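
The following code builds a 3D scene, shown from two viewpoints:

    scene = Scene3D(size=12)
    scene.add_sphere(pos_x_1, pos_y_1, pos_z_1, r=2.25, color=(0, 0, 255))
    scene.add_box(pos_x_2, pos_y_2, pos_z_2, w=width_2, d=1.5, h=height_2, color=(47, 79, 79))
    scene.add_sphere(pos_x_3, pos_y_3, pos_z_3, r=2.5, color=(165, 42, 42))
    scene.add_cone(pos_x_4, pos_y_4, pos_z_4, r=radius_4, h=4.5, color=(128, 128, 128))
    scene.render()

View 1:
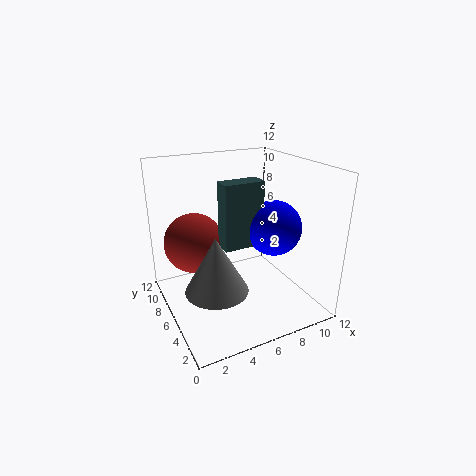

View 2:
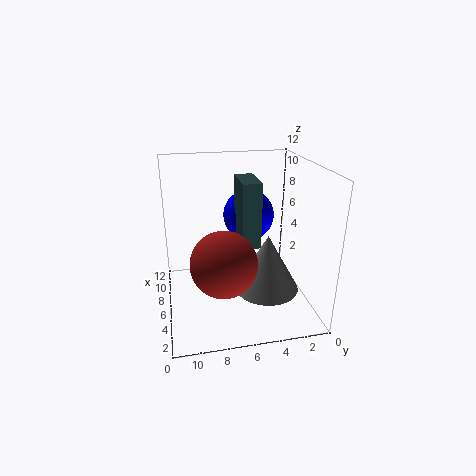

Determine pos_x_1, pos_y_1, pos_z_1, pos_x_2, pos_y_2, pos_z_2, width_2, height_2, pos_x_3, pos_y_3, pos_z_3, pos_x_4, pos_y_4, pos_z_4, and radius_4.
pos_x_1 = 8.5
pos_y_1 = 4.5
pos_z_1 = 7
pos_x_2 = 4.25
pos_y_2 = 4.5
pos_z_2 = 5.75
width_2 = 3.25
height_2 = 5.25
pos_x_3 = 2.75
pos_y_3 = 7.75
pos_z_3 = 5.5
pos_x_4 = 3.25
pos_y_4 = 4.25
pos_z_4 = 2.75
radius_4 = 2.5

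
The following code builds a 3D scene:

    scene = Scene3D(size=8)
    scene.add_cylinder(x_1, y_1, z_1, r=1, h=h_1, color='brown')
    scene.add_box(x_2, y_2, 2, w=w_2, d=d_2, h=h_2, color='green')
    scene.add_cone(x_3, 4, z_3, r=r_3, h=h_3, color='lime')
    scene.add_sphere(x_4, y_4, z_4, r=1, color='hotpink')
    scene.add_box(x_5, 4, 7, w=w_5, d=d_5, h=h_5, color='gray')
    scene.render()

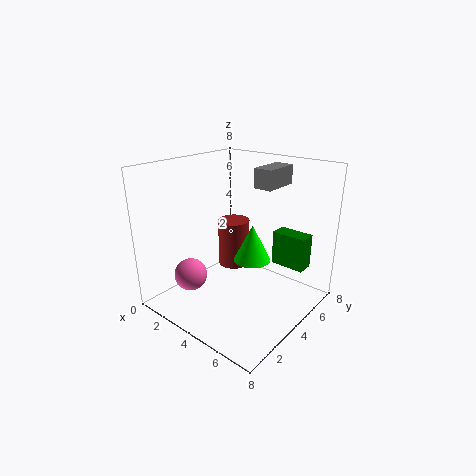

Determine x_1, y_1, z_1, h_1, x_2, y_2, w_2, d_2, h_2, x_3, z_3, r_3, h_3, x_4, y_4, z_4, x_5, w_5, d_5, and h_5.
x_1 = 2; y_1 = 6; z_1 = 1; h_1 = 3; x_2 = 5; y_2 = 6; w_2 = 2; d_2 = 1; h_2 = 2; x_3 = 5; z_3 = 3; r_3 = 1; h_3 = 2; x_4 = 1; y_4 = 3; z_4 = 1; x_5 = 5; w_5 = 1; d_5 = 2; h_5 = 1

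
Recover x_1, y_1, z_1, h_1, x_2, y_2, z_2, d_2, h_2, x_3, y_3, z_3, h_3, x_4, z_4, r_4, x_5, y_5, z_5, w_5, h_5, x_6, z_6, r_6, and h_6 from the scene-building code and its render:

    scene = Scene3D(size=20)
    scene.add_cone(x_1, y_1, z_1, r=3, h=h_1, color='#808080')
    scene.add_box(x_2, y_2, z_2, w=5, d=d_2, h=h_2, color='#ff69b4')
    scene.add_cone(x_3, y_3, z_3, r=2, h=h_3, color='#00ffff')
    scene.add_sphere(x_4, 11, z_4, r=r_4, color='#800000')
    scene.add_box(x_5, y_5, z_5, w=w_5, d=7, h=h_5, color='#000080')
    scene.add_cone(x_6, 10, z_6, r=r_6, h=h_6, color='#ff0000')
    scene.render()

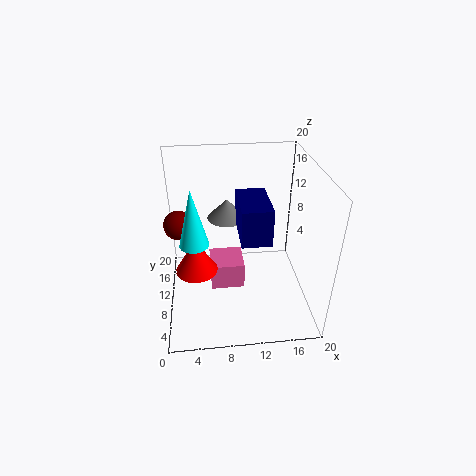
x_1 = 9
y_1 = 16
z_1 = 10
h_1 = 3
x_2 = 6
y_2 = 10
z_2 = 1
d_2 = 5
h_2 = 4
x_3 = 4
y_3 = 9
z_3 = 10
h_3 = 8
x_4 = 2
z_4 = 12
r_4 = 2
x_5 = 10
y_5 = 6
z_5 = 11
w_5 = 4
h_5 = 5
x_6 = 4
z_6 = 5
r_6 = 3
h_6 = 5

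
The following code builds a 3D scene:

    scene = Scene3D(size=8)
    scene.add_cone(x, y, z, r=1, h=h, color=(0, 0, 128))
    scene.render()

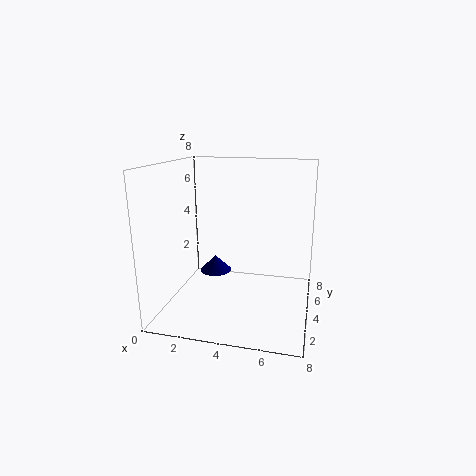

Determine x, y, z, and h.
x = 2, y = 6, z = 1, h = 1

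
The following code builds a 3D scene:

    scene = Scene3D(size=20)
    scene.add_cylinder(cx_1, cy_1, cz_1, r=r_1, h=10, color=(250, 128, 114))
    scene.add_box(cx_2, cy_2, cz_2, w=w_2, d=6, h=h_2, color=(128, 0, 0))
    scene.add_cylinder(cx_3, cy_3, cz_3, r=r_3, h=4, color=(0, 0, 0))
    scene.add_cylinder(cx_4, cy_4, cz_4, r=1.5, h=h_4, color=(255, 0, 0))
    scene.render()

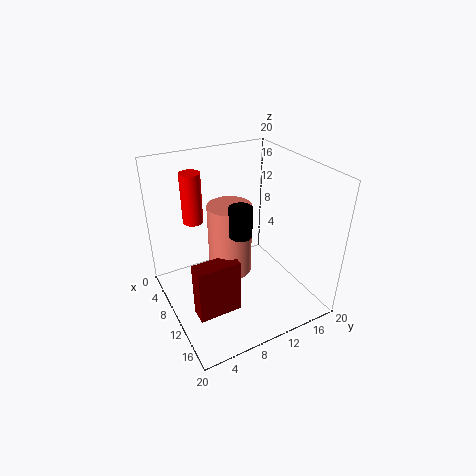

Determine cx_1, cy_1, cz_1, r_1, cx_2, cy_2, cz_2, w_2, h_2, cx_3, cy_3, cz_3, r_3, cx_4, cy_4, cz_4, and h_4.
cx_1 = 9.5
cy_1 = 9
cz_1 = 5
r_1 = 3
cx_2 = 11
cy_2 = 2.5
cz_2 = 0.5
w_2 = 2.5
h_2 = 8
cx_3 = 12.5
cy_3 = 9
cz_3 = 12
r_3 = 1.5
cx_4 = 3.5
cy_4 = 6
cz_4 = 10.5
h_4 = 7.5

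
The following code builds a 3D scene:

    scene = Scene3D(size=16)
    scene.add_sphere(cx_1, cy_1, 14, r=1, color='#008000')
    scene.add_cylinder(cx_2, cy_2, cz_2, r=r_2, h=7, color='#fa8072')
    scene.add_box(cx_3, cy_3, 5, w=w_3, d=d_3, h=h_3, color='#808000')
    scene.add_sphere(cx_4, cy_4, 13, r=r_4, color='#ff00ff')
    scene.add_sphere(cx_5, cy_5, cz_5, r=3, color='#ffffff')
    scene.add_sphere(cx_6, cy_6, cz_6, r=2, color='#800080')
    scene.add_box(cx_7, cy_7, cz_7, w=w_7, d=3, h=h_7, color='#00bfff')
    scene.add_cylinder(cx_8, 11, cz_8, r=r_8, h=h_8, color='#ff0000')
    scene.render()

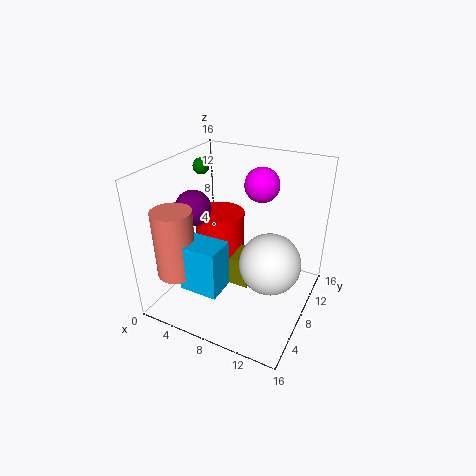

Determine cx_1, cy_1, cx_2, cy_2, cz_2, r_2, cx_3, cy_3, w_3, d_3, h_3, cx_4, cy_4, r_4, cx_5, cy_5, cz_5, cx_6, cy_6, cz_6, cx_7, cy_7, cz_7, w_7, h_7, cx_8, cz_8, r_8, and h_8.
cx_1 = 1
cy_1 = 12
cx_2 = 4
cy_2 = 2
cz_2 = 6
r_2 = 2
cx_3 = 9
cy_3 = 4
w_3 = 2
d_3 = 3
h_3 = 3
cx_4 = 9
cy_4 = 12
r_4 = 2
cx_5 = 13
cy_5 = 5
cz_5 = 8
cx_6 = 3
cy_6 = 7
cz_6 = 11
cx_7 = 5
cy_7 = 1
cz_7 = 5
w_7 = 4
h_7 = 5
cx_8 = 4
cz_8 = 1
r_8 = 3
h_8 = 8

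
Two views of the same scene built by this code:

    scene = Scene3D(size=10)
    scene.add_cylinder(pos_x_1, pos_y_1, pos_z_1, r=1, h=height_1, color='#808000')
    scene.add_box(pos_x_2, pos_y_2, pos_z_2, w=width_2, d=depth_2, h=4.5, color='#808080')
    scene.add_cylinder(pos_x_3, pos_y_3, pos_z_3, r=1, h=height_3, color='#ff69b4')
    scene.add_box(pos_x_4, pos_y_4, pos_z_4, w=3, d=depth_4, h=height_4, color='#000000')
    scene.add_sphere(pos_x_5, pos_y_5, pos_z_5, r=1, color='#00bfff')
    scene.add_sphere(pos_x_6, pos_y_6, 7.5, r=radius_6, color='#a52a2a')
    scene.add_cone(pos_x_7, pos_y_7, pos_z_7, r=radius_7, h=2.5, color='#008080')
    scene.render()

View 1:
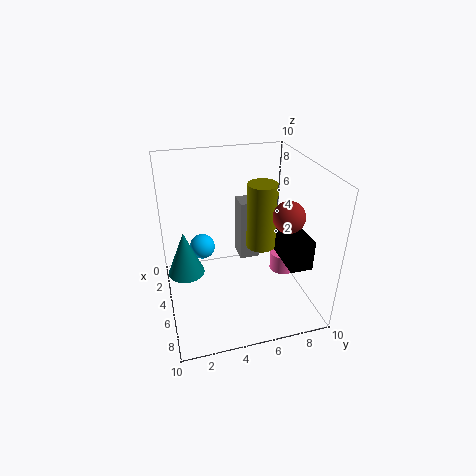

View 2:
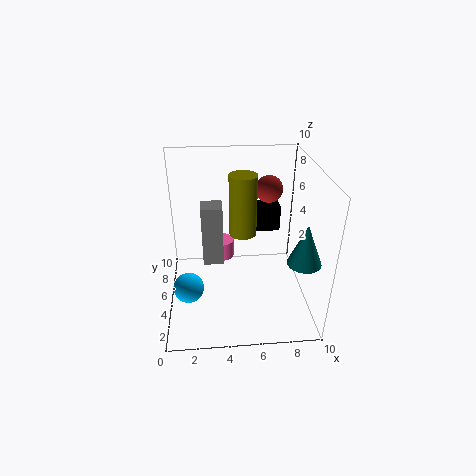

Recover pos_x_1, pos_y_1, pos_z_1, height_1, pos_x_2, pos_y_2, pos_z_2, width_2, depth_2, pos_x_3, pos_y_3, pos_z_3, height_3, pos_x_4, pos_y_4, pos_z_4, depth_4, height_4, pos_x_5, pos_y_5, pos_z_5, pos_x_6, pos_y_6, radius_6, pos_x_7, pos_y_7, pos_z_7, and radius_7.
pos_x_1 = 5.5; pos_y_1 = 6.5; pos_z_1 = 4.5; height_1 = 4.5; pos_x_2 = 2.5; pos_y_2 = 5.5; pos_z_2 = 2.5; width_2 = 1.5; depth_2 = 1.5; pos_x_3 = 4; pos_y_3 = 9; pos_z_3 = 1; height_3 = 1.5; pos_x_4 = 5.5; pos_y_4 = 7.5; pos_z_4 = 4; depth_4 = 1.5; height_4 = 2; pos_x_5 = 1.5; pos_y_5 = 3; pos_z_5 = 2.5; pos_x_6 = 7.5; pos_y_6 = 7.5; radius_6 = 1; pos_x_7 = 8.5; pos_y_7 = 1; pos_z_7 = 5.5; radius_7 = 1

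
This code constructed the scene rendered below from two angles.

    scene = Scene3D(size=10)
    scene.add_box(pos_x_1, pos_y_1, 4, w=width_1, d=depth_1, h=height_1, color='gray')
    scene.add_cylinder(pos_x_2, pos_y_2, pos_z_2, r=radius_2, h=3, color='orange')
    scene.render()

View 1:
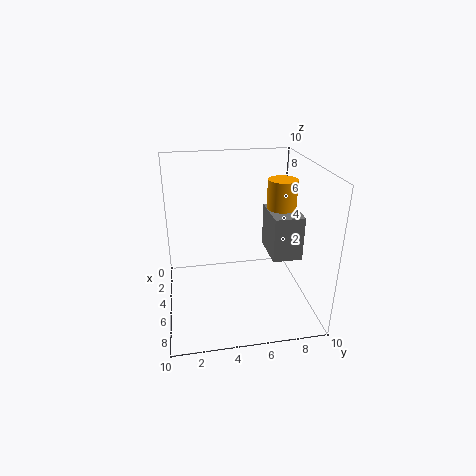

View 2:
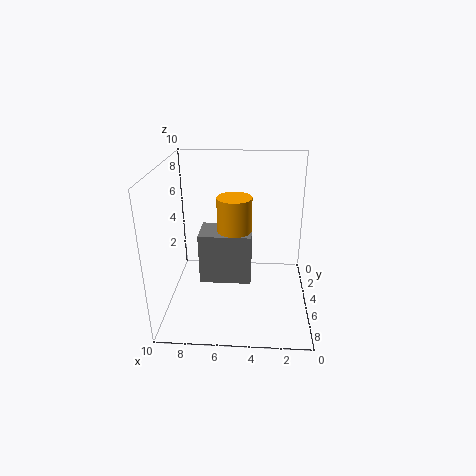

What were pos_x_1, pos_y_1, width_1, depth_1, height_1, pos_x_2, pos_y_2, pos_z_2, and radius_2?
pos_x_1 = 4
pos_y_1 = 7
width_1 = 3
depth_1 = 2
height_1 = 3
pos_x_2 = 5
pos_y_2 = 8
pos_z_2 = 6
radius_2 = 1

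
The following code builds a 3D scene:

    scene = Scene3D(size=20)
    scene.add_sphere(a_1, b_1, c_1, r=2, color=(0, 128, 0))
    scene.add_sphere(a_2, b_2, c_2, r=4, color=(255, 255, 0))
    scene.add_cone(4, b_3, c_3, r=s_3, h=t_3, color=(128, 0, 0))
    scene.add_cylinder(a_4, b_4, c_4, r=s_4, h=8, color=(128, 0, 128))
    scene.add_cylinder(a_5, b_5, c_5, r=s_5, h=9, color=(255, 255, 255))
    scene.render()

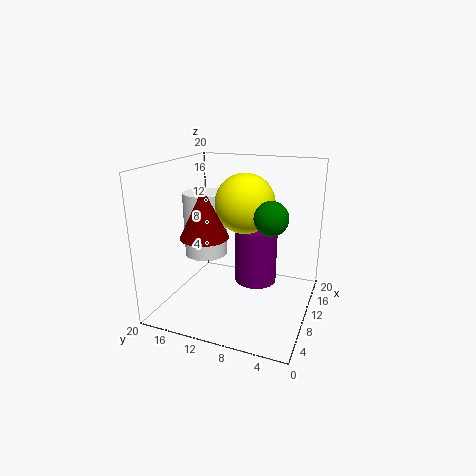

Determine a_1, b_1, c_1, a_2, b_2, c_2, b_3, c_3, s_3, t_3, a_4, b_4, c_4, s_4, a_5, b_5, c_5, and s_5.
a_1 = 5; b_1 = 4; c_1 = 15; a_2 = 10; b_2 = 9; c_2 = 15; b_3 = 12; c_3 = 12; s_3 = 3; t_3 = 6; a_4 = 12; b_4 = 8; c_4 = 3; s_4 = 3; a_5 = 10; b_5 = 15; c_5 = 7; s_5 = 3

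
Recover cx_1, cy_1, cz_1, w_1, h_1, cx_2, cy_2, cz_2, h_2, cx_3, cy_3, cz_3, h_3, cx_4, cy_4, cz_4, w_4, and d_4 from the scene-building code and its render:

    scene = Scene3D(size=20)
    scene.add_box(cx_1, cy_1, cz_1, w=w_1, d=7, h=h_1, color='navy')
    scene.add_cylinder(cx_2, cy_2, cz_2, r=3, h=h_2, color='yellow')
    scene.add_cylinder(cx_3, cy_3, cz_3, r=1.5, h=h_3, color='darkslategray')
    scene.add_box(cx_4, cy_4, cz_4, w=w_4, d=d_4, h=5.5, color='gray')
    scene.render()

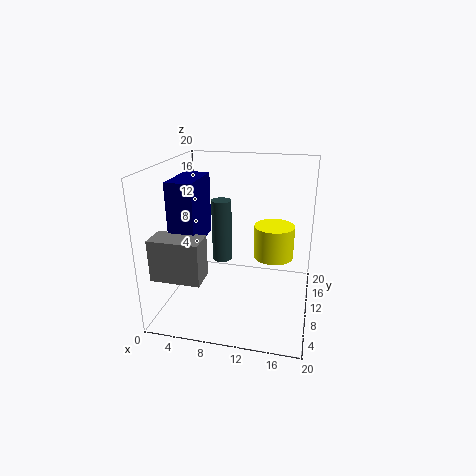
cx_1 = 2
cy_1 = 5
cz_1 = 10
w_1 = 3.5
h_1 = 8.5
cx_2 = 14.5
cy_2 = 14.5
cz_2 = 5.5
h_2 = 5
cx_3 = 6.5
cy_3 = 14
cz_3 = 4.5
h_3 = 9.5
cx_4 = 0.5
cy_4 = 2
cz_4 = 6.5
w_4 = 6.5
d_4 = 3.5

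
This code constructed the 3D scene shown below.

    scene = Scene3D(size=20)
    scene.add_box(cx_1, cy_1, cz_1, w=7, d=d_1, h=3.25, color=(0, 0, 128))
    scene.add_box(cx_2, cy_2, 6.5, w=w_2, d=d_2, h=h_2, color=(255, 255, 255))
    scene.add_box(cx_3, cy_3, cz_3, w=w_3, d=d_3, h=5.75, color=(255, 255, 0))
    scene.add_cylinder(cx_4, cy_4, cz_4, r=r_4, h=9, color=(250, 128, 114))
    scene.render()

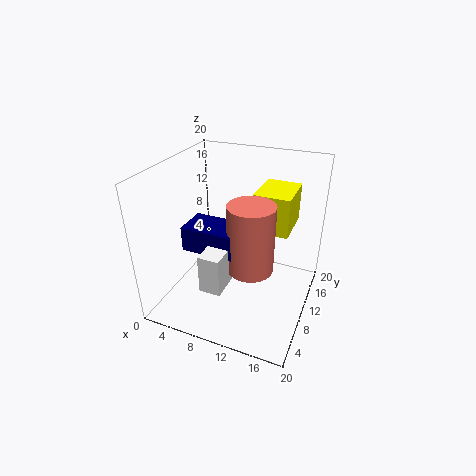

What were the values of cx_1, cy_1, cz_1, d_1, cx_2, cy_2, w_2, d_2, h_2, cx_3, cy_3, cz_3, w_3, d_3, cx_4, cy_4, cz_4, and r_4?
cx_1 = 4.5; cy_1 = 4.5; cz_1 = 10; d_1 = 4.5; cx_2 = 8.25; cy_2 = 1.75; w_2 = 2.75; d_2 = 5.75; h_2 = 5; cx_3 = 11; cy_3 = 12.75; cz_3 = 9.75; w_3 = 5.25; d_3 = 6.75; cx_4 = 13; cy_4 = 7; cz_4 = 7.75; r_4 = 3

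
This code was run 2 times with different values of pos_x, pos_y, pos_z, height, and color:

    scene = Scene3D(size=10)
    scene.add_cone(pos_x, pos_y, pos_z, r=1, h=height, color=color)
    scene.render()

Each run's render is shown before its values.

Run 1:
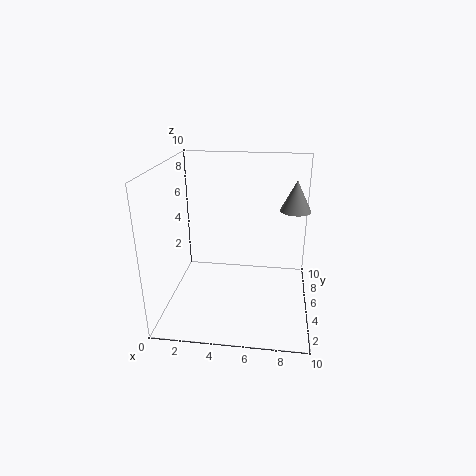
pos_x = 8.75; pos_y = 4.75; pos_z = 7.25; height = 2; color = 'gray'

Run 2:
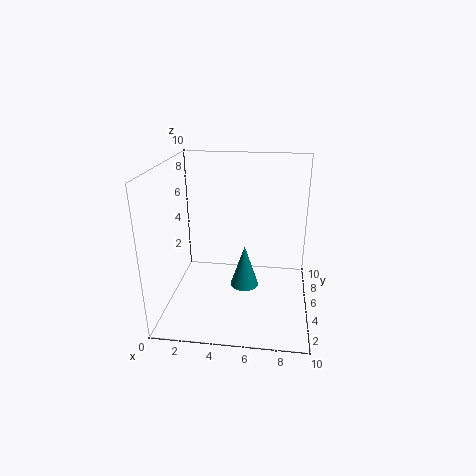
pos_x = 5.5; pos_y = 4.75; pos_z = 1.5; height = 3; color = 'teal'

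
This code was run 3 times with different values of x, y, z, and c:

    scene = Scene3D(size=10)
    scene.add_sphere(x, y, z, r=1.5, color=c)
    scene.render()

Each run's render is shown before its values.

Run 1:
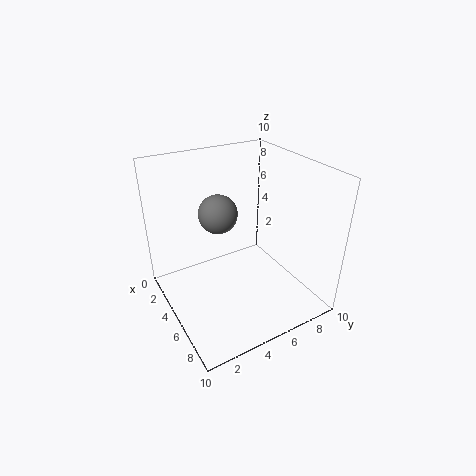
x = 2; y = 5; z = 5.5; c = 'gray'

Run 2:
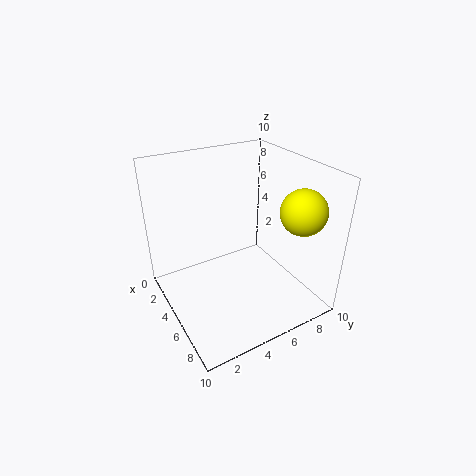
x = 8; y = 8; z = 7.5; c = 'yellow'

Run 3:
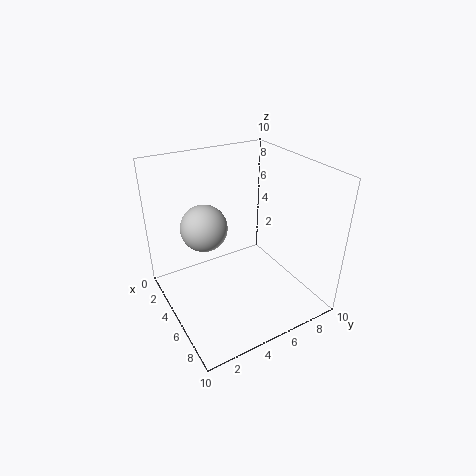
x = 5; y = 2.5; z = 6.5; c = 'lightgray'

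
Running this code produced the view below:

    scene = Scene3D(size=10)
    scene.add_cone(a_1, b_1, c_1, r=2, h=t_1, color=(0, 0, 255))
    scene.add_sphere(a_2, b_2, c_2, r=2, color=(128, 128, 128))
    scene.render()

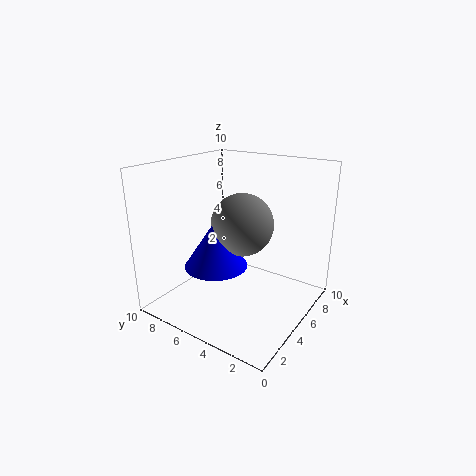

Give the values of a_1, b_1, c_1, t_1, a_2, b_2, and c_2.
a_1 = 2.5; b_1 = 5; c_1 = 4; t_1 = 3; a_2 = 4; b_2 = 4; c_2 = 6.5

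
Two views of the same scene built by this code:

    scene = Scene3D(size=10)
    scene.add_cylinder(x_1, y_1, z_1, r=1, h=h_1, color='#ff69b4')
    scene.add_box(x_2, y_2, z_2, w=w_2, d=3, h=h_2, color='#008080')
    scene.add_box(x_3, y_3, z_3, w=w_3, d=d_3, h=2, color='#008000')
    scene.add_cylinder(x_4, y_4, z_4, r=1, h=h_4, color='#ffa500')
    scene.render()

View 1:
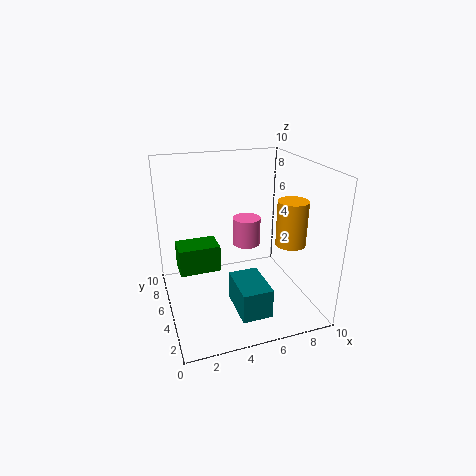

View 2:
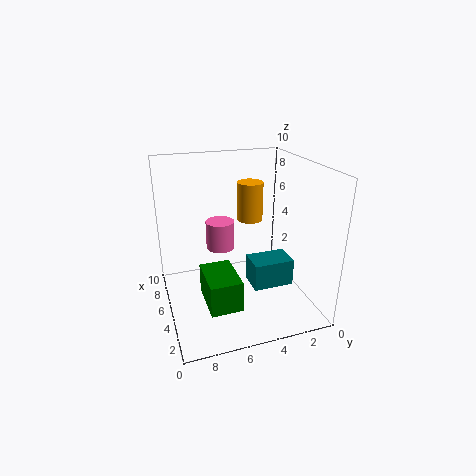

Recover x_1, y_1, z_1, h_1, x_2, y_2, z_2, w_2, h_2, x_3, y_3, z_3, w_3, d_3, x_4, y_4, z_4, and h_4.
x_1 = 6
y_1 = 6
z_1 = 4
h_1 = 2
x_2 = 4
y_2 = 1
z_2 = 1
w_2 = 2
h_2 = 2
x_3 = 1
y_3 = 6
z_3 = 2
w_3 = 3
d_3 = 2
x_4 = 8
y_4 = 3
z_4 = 5
h_4 = 3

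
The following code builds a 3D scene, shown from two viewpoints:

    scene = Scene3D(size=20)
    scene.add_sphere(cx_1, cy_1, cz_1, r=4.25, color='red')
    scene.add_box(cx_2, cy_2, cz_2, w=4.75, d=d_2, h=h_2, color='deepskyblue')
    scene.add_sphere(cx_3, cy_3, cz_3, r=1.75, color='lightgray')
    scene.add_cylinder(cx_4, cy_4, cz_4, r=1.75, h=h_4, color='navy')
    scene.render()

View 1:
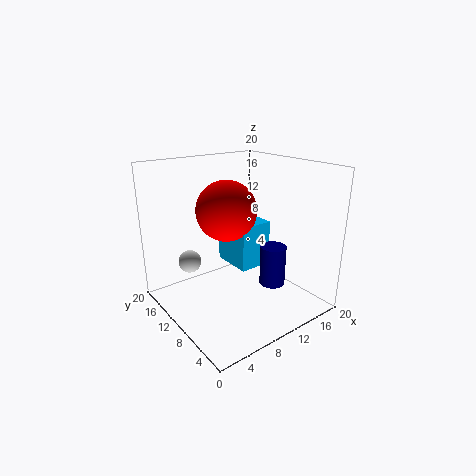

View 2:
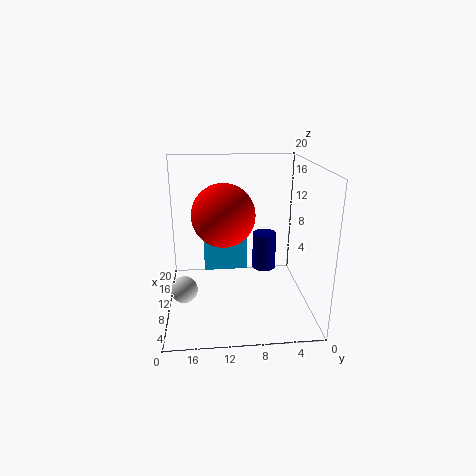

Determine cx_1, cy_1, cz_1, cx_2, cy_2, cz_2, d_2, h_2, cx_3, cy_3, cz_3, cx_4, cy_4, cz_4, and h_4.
cx_1 = 9.5
cy_1 = 12
cz_1 = 13.5
cx_2 = 10
cy_2 = 8.75
cz_2 = 5.25
d_2 = 6
h_2 = 6.5
cx_3 = 6.25
cy_3 = 17.5
cz_3 = 4.5
cx_4 = 12.75
cy_4 = 5.75
cz_4 = 4
h_4 = 5.5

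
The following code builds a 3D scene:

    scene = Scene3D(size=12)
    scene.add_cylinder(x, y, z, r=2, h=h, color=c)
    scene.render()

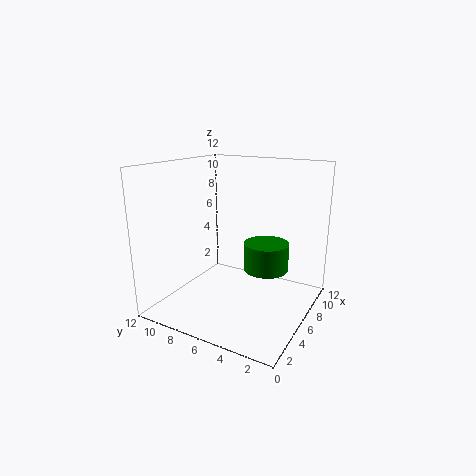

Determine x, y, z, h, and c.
x = 8.5, y = 4.5, z = 2.5, h = 2.5, c = 'green'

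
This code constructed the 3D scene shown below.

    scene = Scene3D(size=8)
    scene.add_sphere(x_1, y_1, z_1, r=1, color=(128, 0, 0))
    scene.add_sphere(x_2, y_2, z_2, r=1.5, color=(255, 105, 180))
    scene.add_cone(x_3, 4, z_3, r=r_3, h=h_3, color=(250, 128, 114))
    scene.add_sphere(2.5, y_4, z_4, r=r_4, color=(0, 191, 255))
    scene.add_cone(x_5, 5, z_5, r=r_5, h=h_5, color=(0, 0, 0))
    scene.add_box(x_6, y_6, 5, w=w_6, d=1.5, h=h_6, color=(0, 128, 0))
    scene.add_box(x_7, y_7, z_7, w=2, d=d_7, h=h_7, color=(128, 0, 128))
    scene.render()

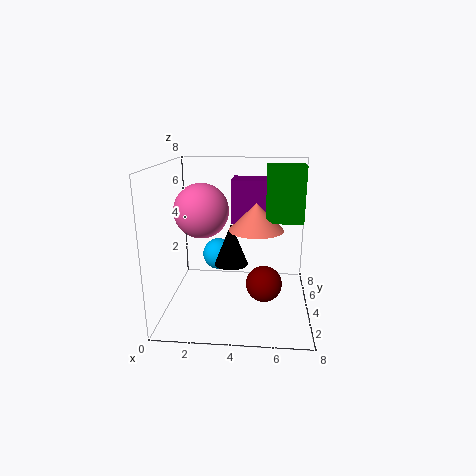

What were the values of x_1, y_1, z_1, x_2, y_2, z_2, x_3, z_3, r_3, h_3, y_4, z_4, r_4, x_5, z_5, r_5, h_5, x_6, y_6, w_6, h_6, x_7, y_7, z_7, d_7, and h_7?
x_1 = 5.5, y_1 = 3.5, z_1 = 1.5, x_2 = 2, y_2 = 4, z_2 = 5.5, x_3 = 5, z_3 = 4.5, r_3 = 1.5, h_3 = 1.5, y_4 = 6.5, z_4 = 2, r_4 = 1, x_5 = 3.5, z_5 = 2, r_5 = 1, h_5 = 2.5, x_6 = 5.5, y_6 = 3.5, w_6 = 2, h_6 = 3, x_7 = 3.5, y_7 = 5, z_7 = 4.5, d_7 = 2, h_7 = 2.5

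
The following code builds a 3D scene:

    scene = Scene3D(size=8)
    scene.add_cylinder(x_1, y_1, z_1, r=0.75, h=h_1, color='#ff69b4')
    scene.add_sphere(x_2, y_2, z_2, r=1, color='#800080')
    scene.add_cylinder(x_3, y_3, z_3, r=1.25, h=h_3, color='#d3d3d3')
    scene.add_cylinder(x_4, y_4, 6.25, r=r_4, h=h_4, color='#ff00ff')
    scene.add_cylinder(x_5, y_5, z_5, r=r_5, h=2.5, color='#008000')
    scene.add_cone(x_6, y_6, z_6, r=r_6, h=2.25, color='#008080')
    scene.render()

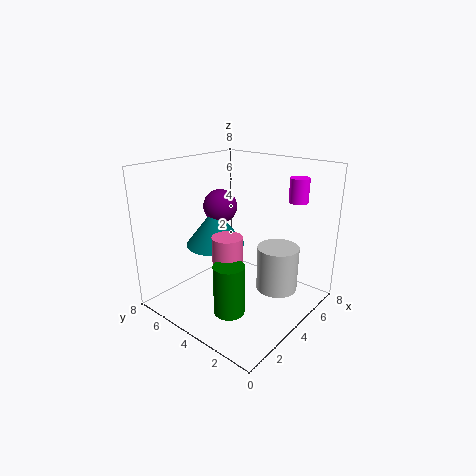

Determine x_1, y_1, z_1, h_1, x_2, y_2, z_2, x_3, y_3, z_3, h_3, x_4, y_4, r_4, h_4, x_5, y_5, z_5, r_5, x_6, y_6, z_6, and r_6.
x_1 = 2; y_1 = 3; z_1 = 3.75; h_1 = 1.25; x_2 = 4.75; y_2 = 6; z_2 = 5.25; x_3 = 6.25; y_3 = 2.75; z_3 = 0.25; h_3 = 2.75; x_4 = 5.5; y_4 = 1.25; r_4 = 0.5; h_4 = 1.25; x_5 = 1.25; y_5 = 2.25; z_5 = 1.5; r_5 = 0.75; x_6 = 4.25; y_6 = 6; z_6 = 3; r_6 = 1.75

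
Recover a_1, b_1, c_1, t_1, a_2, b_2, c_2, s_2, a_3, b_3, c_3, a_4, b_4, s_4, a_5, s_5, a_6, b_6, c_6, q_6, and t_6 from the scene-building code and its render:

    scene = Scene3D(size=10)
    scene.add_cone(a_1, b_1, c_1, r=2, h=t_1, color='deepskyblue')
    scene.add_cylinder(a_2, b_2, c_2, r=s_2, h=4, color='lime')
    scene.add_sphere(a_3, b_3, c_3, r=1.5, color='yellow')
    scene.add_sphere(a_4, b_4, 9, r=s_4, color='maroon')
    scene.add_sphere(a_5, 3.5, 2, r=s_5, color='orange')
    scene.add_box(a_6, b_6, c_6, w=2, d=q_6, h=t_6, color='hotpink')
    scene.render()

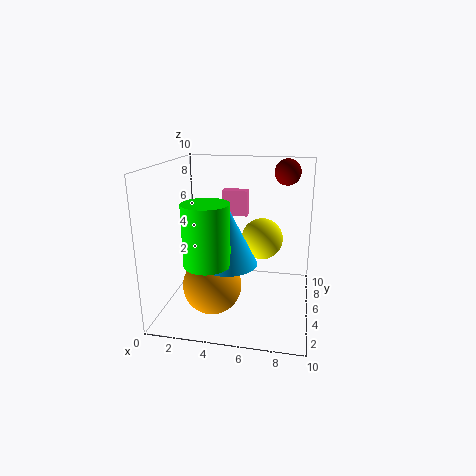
a_1 = 4.5, b_1 = 4, c_1 = 3.5, t_1 = 4, a_2 = 3.5, b_2 = 2.5, c_2 = 4, s_2 = 1.5, a_3 = 6.5, b_3 = 6.5, c_3 = 4.5, a_4 = 8, b_4 = 9, s_4 = 1, a_5 = 3.5, s_5 = 2, a_6 = 3, b_6 = 8.5, c_6 = 5.5, q_6 = 1, t_6 = 2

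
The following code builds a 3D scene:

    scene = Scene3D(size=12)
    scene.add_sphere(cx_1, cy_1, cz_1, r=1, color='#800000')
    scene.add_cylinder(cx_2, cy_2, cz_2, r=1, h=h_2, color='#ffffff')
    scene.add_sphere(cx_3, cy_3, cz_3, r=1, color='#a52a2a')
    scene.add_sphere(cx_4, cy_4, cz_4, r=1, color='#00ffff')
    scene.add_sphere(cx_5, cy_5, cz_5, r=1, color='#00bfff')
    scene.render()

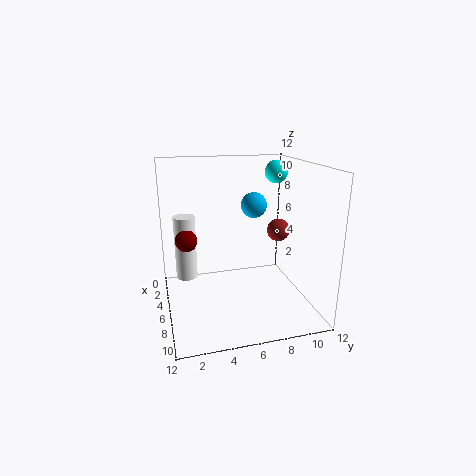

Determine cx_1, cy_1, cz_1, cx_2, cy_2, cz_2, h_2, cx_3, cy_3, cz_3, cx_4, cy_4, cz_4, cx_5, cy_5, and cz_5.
cx_1 = 3; cy_1 = 2; cz_1 = 5; cx_2 = 2; cy_2 = 2; cz_2 = 1; h_2 = 6; cx_3 = 5; cy_3 = 10; cz_3 = 6; cx_4 = 4; cy_4 = 10; cz_4 = 11; cx_5 = 7; cy_5 = 7; cz_5 = 9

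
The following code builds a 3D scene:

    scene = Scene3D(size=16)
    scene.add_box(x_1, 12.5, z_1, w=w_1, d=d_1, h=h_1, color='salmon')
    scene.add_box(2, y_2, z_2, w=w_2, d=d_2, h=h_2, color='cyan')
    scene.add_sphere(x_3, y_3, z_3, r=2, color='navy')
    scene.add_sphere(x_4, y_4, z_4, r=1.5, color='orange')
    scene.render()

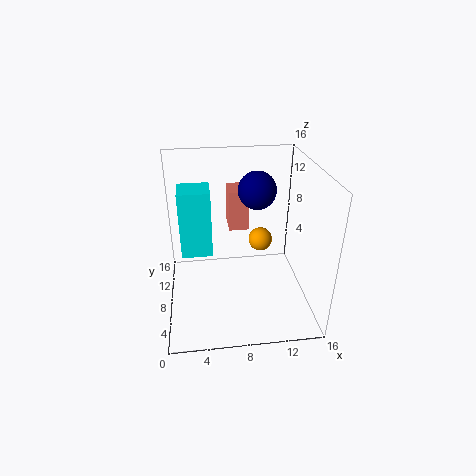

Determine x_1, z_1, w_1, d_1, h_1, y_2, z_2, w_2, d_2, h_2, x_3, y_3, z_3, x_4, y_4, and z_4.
x_1 = 7.5; z_1 = 6.5; w_1 = 2.5; d_1 = 3.5; h_1 = 5; y_2 = 4; z_2 = 8.5; w_2 = 3; d_2 = 3; h_2 = 6.5; x_3 = 10; y_3 = 8; z_3 = 13.5; x_4 = 11.5; y_4 = 12.5; z_4 = 5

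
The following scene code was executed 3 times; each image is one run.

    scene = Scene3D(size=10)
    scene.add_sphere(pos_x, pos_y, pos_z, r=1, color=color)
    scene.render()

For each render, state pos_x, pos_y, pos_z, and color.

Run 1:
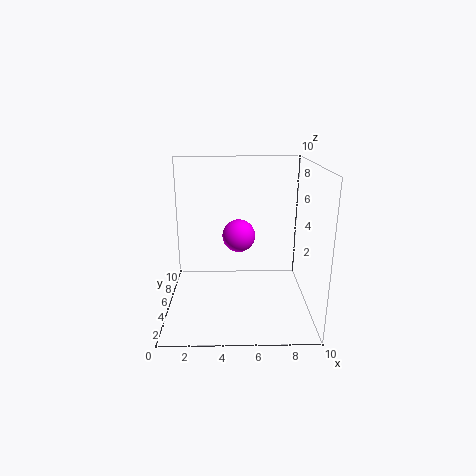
pos_x = 5; pos_y = 2.75; pos_z = 6; color = 'magenta'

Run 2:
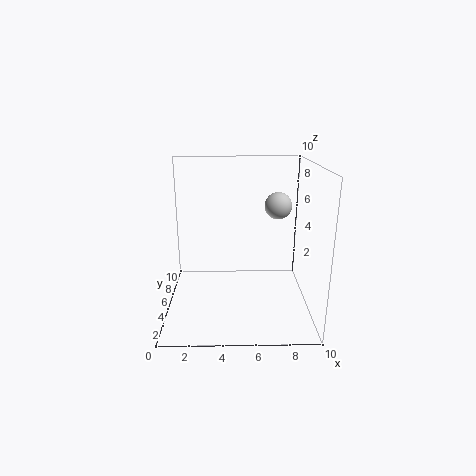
pos_x = 8; pos_y = 7; pos_z = 6.75; color = 'lightgray'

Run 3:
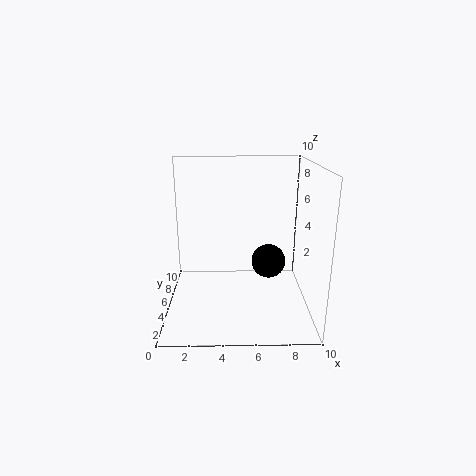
pos_x = 6.75; pos_y = 1.75; pos_z = 4.75; color = 'black'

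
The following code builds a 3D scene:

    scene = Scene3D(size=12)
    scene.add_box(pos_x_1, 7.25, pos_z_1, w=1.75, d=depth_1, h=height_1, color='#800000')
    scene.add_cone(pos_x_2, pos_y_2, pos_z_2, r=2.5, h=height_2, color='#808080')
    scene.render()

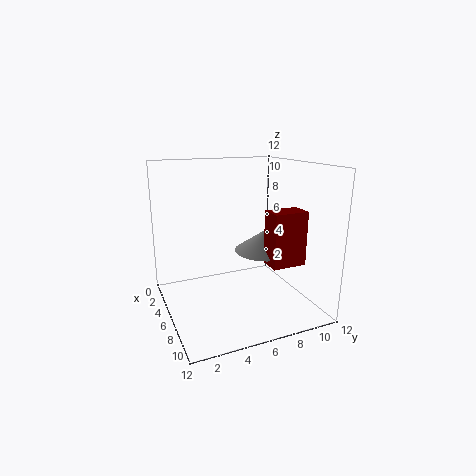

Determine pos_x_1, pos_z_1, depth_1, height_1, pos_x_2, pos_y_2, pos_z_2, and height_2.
pos_x_1 = 8.25, pos_z_1 = 4.5, depth_1 = 2.75, height_1 = 4.25, pos_x_2 = 7, pos_y_2 = 8, pos_z_2 = 5, height_2 = 1.75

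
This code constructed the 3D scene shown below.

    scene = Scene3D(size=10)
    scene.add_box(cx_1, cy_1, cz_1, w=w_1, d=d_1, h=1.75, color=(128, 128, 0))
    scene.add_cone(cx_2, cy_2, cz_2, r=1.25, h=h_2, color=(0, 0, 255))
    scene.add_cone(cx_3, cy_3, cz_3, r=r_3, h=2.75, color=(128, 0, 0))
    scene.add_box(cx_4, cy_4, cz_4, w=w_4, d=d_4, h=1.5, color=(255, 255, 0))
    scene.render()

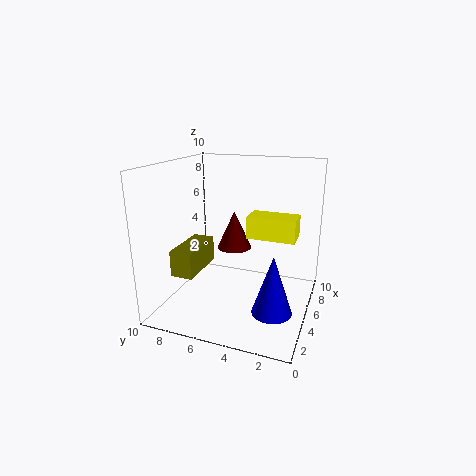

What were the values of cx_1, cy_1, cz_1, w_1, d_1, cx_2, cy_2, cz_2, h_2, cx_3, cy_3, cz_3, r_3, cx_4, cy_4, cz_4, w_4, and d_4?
cx_1 = 1.75
cy_1 = 7
cz_1 = 3
w_1 = 3.5
d_1 = 1.5
cx_2 = 2.25
cy_2 = 1.75
cz_2 = 1.5
h_2 = 3.75
cx_3 = 6.25
cy_3 = 5.75
cz_3 = 3.75
r_3 = 1.25
cx_4 = 4.5
cy_4 = 1
cz_4 = 5.25
w_4 = 1.75
d_4 = 3.25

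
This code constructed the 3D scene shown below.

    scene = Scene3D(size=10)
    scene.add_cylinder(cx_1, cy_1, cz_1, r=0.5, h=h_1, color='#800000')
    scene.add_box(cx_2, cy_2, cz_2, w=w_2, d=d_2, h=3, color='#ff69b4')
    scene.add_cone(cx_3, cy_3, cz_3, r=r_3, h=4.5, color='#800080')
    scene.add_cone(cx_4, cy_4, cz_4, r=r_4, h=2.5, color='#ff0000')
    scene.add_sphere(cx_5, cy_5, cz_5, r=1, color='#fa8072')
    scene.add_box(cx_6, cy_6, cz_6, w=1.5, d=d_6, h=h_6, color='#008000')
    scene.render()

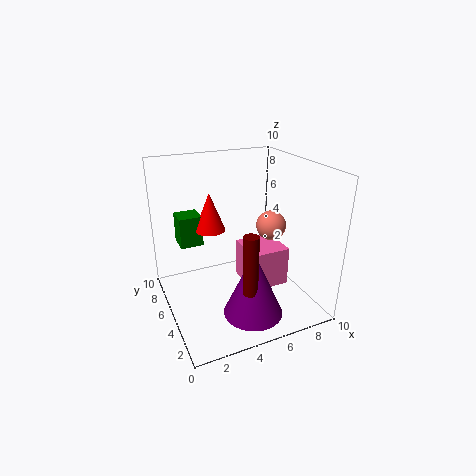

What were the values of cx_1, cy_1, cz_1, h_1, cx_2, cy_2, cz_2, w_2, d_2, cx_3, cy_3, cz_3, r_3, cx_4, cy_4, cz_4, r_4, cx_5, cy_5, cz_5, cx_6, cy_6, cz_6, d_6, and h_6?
cx_1 = 4.5, cy_1 = 2, cz_1 = 2.5, h_1 = 4, cx_2 = 6, cy_2 = 4.5, cz_2 = 0.5, w_2 = 3, d_2 = 3, cx_3 = 5, cy_3 = 2.5, cz_3 = 0.5, r_3 = 2, cx_4 = 3, cy_4 = 5, cz_4 = 6, r_4 = 1, cx_5 = 7, cy_5 = 4, cz_5 = 6, cx_6 = 1, cy_6 = 5, cz_6 = 5, d_6 = 1.5, h_6 = 2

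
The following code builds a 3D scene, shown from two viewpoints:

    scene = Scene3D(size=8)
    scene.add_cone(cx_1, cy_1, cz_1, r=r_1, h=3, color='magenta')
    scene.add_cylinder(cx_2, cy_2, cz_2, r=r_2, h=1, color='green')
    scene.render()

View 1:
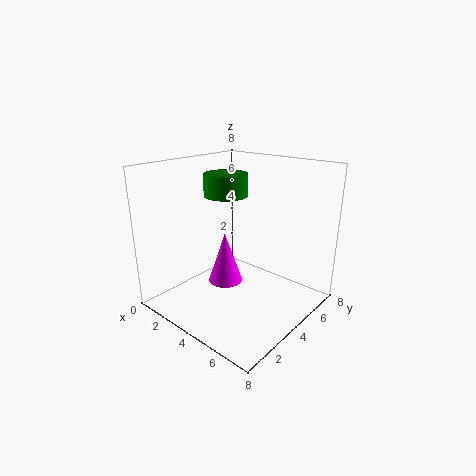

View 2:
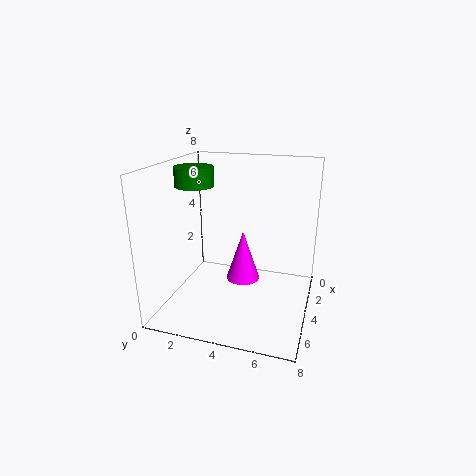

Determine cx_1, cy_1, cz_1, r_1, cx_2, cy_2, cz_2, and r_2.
cx_1 = 3, cy_1 = 4, cz_1 = 1, r_1 = 1, cx_2 = 5, cy_2 = 2, cz_2 = 7, r_2 = 1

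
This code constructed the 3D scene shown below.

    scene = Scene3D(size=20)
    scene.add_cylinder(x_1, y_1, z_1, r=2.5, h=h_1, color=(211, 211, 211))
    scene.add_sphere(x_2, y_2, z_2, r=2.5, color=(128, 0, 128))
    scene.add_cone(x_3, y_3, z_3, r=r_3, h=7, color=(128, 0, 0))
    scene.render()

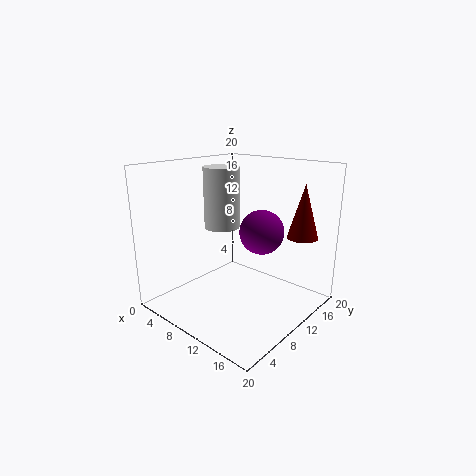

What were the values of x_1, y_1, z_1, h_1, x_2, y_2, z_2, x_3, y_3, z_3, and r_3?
x_1 = 7, y_1 = 10, z_1 = 11, h_1 = 8.5, x_2 = 17, y_2 = 6, z_2 = 13.5, x_3 = 18, y_3 = 13.5, z_3 = 11, r_3 = 2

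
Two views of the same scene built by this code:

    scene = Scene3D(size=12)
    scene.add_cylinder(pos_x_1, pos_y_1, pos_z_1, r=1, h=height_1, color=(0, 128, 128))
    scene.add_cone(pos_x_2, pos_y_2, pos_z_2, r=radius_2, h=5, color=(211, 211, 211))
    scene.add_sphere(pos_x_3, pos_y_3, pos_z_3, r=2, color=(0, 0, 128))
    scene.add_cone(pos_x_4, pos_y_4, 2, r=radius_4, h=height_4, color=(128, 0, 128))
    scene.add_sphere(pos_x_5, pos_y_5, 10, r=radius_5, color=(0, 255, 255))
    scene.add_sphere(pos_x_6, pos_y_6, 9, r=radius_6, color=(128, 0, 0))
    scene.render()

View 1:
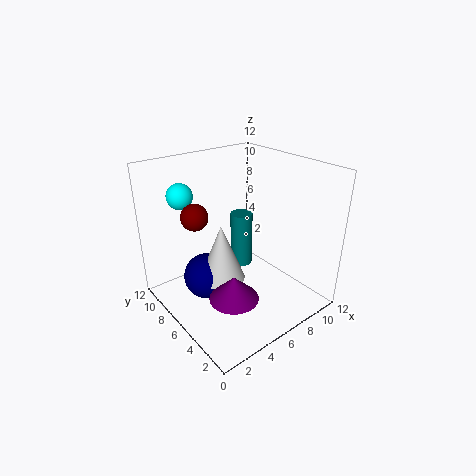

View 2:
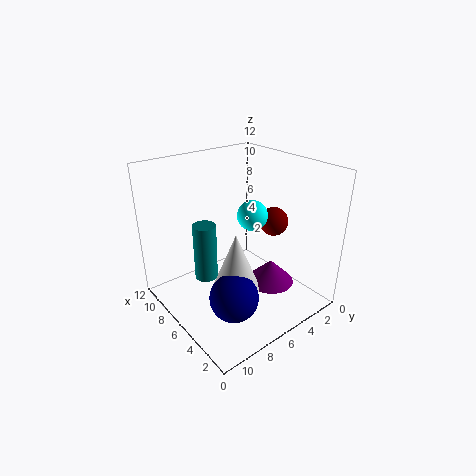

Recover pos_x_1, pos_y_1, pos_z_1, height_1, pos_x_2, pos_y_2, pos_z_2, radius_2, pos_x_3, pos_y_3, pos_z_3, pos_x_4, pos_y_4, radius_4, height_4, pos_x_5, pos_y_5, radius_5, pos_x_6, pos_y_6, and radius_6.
pos_x_1 = 8; pos_y_1 = 8; pos_z_1 = 2; height_1 = 5; pos_x_2 = 5; pos_y_2 = 7; pos_z_2 = 2; radius_2 = 2; pos_x_3 = 4; pos_y_3 = 8; pos_z_3 = 2; pos_x_4 = 4; pos_y_4 = 4; radius_4 = 2; height_4 = 2; pos_x_5 = 2; pos_y_5 = 8; radius_5 = 1; pos_x_6 = 2; pos_y_6 = 6; radius_6 = 1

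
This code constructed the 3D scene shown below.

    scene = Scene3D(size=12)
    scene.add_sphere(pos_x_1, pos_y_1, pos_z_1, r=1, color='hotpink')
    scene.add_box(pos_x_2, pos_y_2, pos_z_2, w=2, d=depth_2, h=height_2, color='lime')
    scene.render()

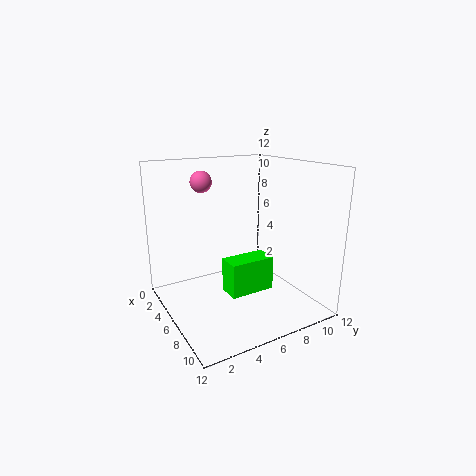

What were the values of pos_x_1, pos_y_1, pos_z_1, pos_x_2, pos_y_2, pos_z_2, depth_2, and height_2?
pos_x_1 = 1; pos_y_1 = 5; pos_z_1 = 10; pos_x_2 = 5; pos_y_2 = 5; pos_z_2 = 1; depth_2 = 4; height_2 = 3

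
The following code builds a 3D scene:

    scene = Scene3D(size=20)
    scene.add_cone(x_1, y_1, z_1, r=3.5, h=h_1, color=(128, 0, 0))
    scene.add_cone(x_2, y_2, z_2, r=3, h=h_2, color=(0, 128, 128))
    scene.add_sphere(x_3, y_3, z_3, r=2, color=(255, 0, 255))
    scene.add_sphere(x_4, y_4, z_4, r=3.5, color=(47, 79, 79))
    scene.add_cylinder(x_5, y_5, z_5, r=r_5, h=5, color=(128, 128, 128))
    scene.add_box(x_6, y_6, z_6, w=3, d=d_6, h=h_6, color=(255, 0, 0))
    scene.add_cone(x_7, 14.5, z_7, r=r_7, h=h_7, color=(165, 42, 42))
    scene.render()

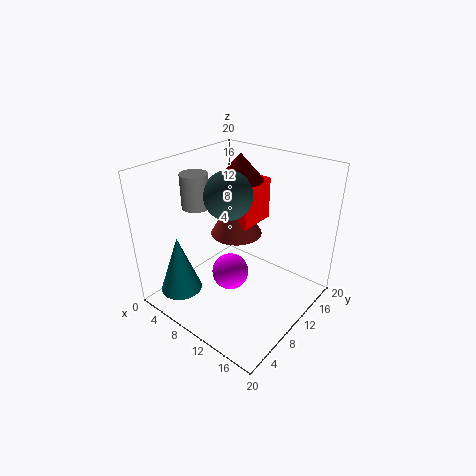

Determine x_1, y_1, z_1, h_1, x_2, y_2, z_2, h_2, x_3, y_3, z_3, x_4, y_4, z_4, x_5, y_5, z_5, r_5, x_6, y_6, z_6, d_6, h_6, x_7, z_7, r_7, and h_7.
x_1 = 6; y_1 = 15.5; z_1 = 16; h_1 = 4; x_2 = 3.5; y_2 = 4.5; z_2 = 1.5; h_2 = 8.5; x_3 = 15; y_3 = 2.5; z_3 = 11; x_4 = 7; y_4 = 11.5; z_4 = 15; x_5 = 3; y_5 = 9; z_5 = 13; r_5 = 2; x_6 = 6; y_6 = 13; z_6 = 9.5; d_6 = 6; h_6 = 6.5; x_7 = 6; z_7 = 7.5; r_7 = 4; h_7 = 7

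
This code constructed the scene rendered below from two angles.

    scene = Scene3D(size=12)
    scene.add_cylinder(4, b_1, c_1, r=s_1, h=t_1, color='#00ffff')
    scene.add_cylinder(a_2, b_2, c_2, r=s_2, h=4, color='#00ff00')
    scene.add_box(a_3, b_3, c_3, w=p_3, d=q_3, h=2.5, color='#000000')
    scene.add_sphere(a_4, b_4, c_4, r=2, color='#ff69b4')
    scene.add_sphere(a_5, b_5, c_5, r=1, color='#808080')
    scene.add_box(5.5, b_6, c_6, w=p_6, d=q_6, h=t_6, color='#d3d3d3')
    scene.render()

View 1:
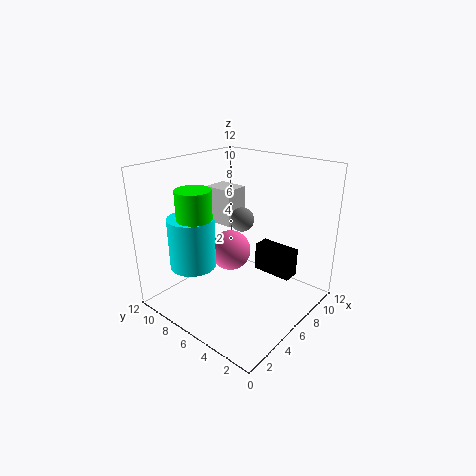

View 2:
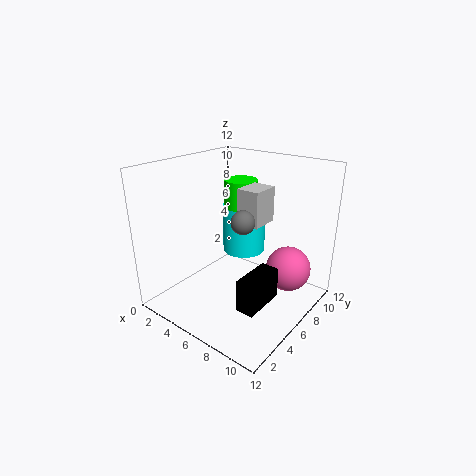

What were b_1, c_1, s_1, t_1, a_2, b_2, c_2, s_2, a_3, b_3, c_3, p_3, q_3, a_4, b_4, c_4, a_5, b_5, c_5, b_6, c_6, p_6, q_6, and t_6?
b_1 = 9.5, c_1 = 3, s_1 = 2, t_1 = 4.5, a_2 = 4, b_2 = 9, c_2 = 6, s_2 = 1.5, a_3 = 8.5, b_3 = 2.5, c_3 = 2, p_3 = 1.5, q_3 = 3.5, a_4 = 9, b_4 = 9.5, c_4 = 2.5, a_5 = 6.5, b_5 = 6, c_5 = 7.5, b_6 = 6.5, c_6 = 7, p_6 = 2, q_6 = 2.5, t_6 = 3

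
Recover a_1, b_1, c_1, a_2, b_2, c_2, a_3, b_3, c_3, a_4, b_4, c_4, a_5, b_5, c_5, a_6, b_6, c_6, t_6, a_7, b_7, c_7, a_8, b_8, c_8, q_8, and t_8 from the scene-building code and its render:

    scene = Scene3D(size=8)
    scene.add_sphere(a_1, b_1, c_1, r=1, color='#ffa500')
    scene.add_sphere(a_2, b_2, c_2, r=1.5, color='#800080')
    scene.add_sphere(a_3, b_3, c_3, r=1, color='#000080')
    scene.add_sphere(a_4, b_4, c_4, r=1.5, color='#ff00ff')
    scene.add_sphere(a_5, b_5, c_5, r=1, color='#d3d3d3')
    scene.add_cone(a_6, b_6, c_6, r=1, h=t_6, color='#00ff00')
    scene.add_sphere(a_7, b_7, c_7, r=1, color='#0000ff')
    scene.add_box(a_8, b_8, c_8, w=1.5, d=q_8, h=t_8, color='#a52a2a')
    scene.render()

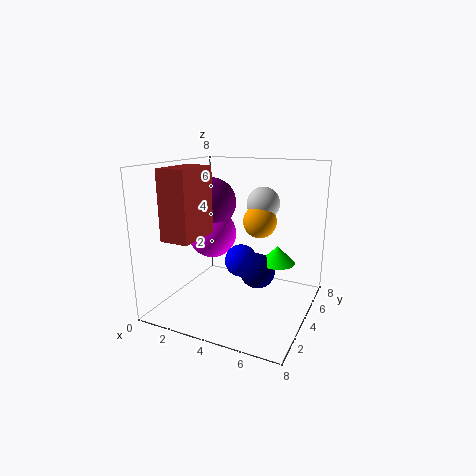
a_1 = 4.5
b_1 = 6
c_1 = 4.5
a_2 = 1.5
b_2 = 5.5
c_2 = 5.5
a_3 = 5
b_3 = 4.5
c_3 = 2
a_4 = 1.5
b_4 = 5.5
c_4 = 3.5
a_5 = 4.5
b_5 = 6.5
c_5 = 5.5
a_6 = 6
b_6 = 5
c_6 = 2.5
t_6 = 1
a_7 = 3.5
b_7 = 5.5
c_7 = 2
a_8 = 1.5
b_8 = 0.5
c_8 = 4.5
q_8 = 2.5
t_8 = 3.5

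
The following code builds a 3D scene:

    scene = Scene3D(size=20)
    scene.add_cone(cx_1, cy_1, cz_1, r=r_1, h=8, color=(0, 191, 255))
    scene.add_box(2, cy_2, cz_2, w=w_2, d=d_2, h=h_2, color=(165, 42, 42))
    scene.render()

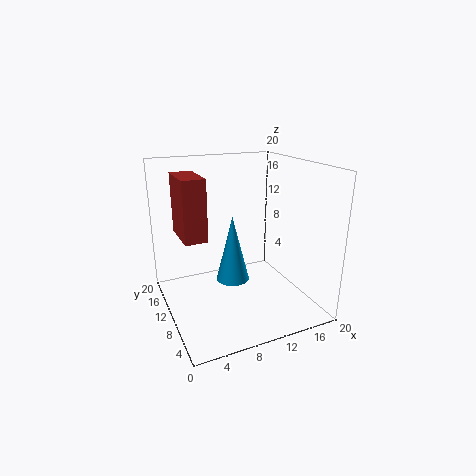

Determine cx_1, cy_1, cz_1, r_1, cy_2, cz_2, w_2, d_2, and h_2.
cx_1 = 7, cy_1 = 5, cz_1 = 7, r_1 = 2, cy_2 = 8, cz_2 = 11, w_2 = 3, d_2 = 6, h_2 = 8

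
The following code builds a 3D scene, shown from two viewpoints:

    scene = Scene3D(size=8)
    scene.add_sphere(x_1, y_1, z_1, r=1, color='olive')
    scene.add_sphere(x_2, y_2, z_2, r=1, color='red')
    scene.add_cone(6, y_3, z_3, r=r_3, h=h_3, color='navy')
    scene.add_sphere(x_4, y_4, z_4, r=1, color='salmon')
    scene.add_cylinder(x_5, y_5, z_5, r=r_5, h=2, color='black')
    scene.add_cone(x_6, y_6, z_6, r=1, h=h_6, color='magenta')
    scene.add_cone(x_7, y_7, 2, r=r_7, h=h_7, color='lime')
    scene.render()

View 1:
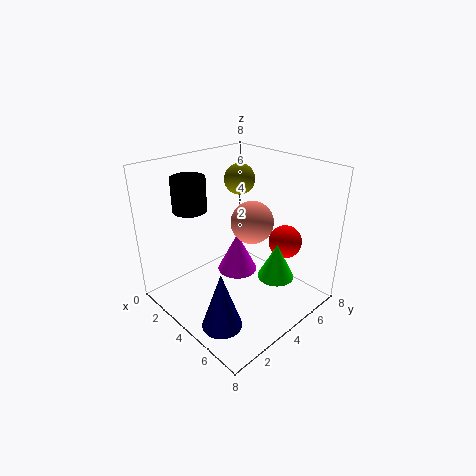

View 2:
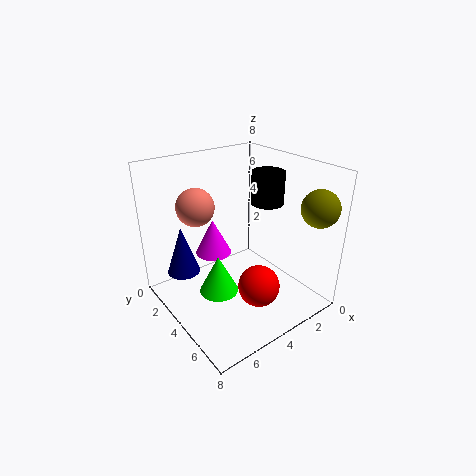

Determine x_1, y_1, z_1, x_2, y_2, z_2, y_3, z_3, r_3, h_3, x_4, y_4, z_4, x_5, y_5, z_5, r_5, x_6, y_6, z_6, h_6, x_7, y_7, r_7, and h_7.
x_1 = 1, y_1 = 7, z_1 = 6, x_2 = 5, y_2 = 7, z_2 = 3, y_3 = 1, z_3 = 1, r_3 = 1, h_3 = 3, x_4 = 6, y_4 = 3, z_4 = 6, x_5 = 1, y_5 = 3, z_5 = 5, r_5 = 1, x_6 = 5, y_6 = 3, z_6 = 3, h_6 = 2, x_7 = 6, y_7 = 5, r_7 = 1, h_7 = 2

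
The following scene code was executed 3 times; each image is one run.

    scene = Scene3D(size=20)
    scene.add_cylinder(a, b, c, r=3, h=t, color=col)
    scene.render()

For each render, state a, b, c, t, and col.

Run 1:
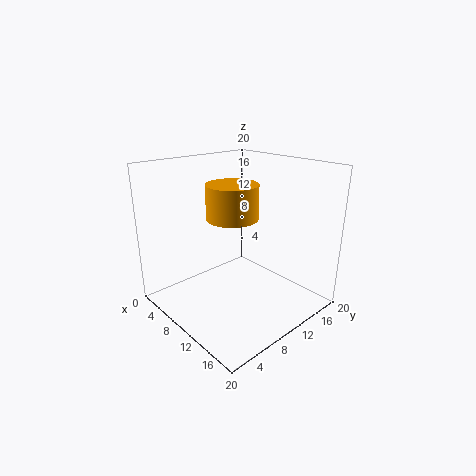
a = 14
b = 5.5
c = 15
t = 4
col = 'orange'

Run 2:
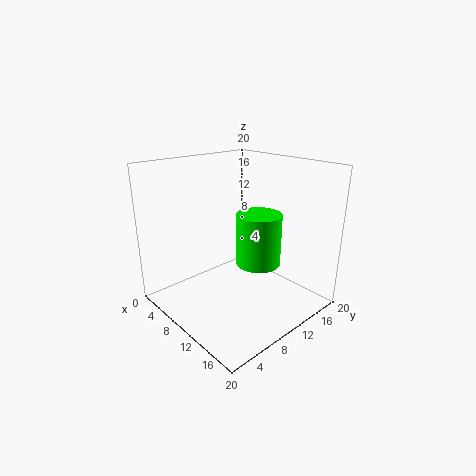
a = 13
b = 11
c = 7
t = 7
col = 'lime'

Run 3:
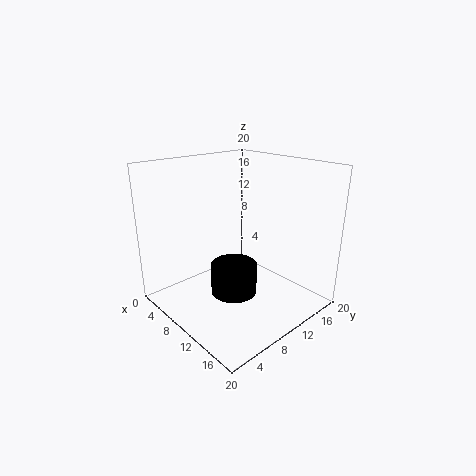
a = 12.5
b = 7
c = 4
t = 4
col = 'black'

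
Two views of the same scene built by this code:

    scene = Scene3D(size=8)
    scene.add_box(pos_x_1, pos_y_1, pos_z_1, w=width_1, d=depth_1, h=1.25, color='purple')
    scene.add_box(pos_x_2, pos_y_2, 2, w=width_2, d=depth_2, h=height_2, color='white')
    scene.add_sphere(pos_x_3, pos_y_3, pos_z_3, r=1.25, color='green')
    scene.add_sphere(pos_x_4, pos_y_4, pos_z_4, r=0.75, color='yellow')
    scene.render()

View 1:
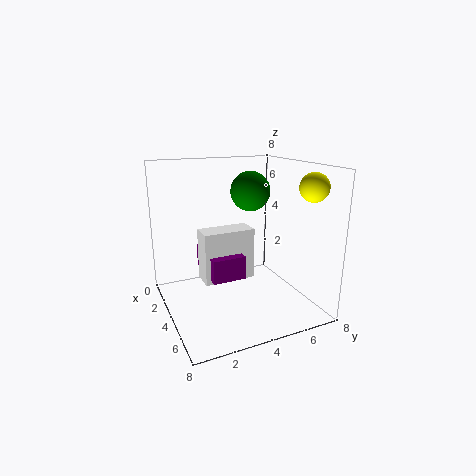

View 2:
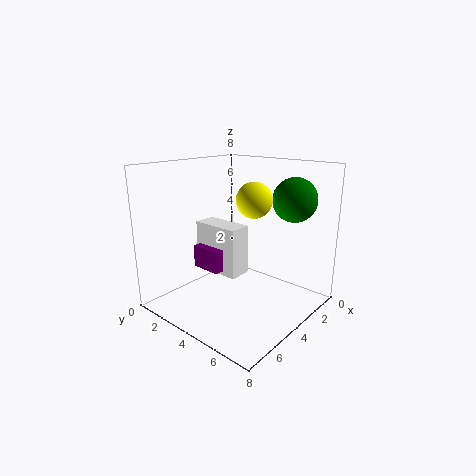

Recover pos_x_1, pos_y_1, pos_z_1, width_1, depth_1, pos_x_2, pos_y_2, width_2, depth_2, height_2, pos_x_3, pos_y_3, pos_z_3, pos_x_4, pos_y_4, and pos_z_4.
pos_x_1 = 2.75
pos_y_1 = 2
pos_z_1 = 2.25
width_1 = 2.75
depth_1 = 1.75
pos_x_2 = 3.75
pos_y_2 = 1.75
width_2 = 1.25
depth_2 = 2.75
height_2 = 2.75
pos_x_3 = 1.5
pos_y_3 = 6
pos_z_3 = 6
pos_x_4 = 6.5
pos_y_4 = 7
pos_z_4 = 7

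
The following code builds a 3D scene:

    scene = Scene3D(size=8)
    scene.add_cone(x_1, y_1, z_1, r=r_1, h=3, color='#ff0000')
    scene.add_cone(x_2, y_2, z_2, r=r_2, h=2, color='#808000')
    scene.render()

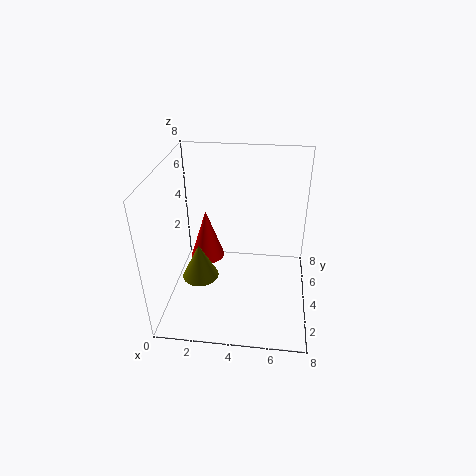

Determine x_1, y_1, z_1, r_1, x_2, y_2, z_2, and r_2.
x_1 = 2; y_1 = 5; z_1 = 2; r_1 = 1; x_2 = 2; y_2 = 3; z_2 = 2; r_2 = 1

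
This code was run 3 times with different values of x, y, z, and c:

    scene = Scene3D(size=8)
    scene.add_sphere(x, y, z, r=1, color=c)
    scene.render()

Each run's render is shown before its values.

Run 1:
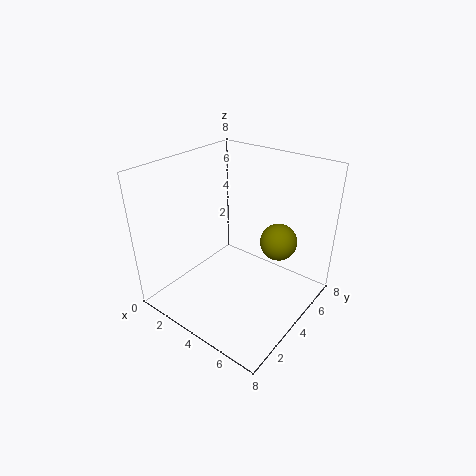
x = 6
y = 5
z = 4
c = 'olive'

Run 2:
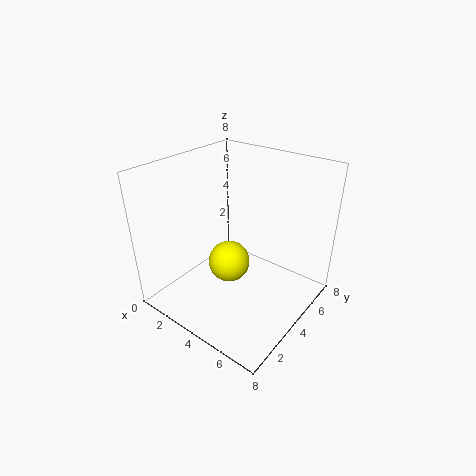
x = 5
y = 2
z = 4
c = 'yellow'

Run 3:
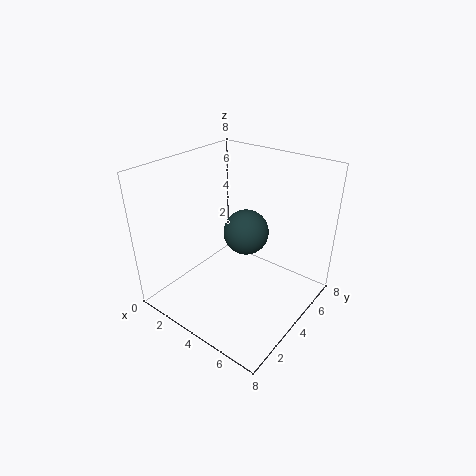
x = 6
y = 2
z = 6
c = 'darkslategray'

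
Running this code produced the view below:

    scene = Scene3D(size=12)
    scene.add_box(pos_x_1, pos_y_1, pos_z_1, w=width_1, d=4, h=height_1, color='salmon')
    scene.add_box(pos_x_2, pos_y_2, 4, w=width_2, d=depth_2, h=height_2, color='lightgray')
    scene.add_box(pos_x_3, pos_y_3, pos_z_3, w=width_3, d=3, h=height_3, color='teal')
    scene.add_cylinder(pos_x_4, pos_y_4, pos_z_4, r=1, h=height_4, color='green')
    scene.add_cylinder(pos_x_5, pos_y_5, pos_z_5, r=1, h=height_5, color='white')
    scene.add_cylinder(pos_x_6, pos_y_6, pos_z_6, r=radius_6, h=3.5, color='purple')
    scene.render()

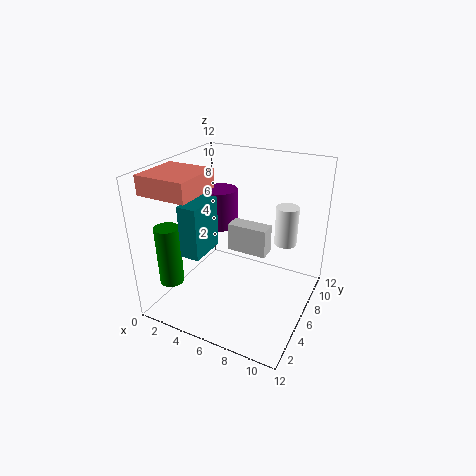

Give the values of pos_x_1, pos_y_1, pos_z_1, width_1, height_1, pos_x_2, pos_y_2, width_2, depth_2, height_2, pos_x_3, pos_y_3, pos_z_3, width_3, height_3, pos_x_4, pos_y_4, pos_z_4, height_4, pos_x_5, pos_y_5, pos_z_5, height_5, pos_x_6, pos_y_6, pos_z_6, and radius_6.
pos_x_1 = 0.5, pos_y_1 = 1, pos_z_1 = 10.5, width_1 = 4, height_1 = 1.5, pos_x_2 = 4.5, pos_y_2 = 7, width_2 = 3.5, depth_2 = 1.5, height_2 = 2.5, pos_x_3 = 3.5, pos_y_3 = 1.5, pos_z_3 = 6, width_3 = 1.5, height_3 = 4, pos_x_4 = 1.5, pos_y_4 = 2.5, pos_z_4 = 2.5, height_4 = 5, pos_x_5 = 9, pos_y_5 = 9.5, pos_z_5 = 4.5, height_5 = 3.5, pos_x_6 = 3, pos_y_6 = 8.5, pos_z_6 = 5.5, radius_6 = 1.5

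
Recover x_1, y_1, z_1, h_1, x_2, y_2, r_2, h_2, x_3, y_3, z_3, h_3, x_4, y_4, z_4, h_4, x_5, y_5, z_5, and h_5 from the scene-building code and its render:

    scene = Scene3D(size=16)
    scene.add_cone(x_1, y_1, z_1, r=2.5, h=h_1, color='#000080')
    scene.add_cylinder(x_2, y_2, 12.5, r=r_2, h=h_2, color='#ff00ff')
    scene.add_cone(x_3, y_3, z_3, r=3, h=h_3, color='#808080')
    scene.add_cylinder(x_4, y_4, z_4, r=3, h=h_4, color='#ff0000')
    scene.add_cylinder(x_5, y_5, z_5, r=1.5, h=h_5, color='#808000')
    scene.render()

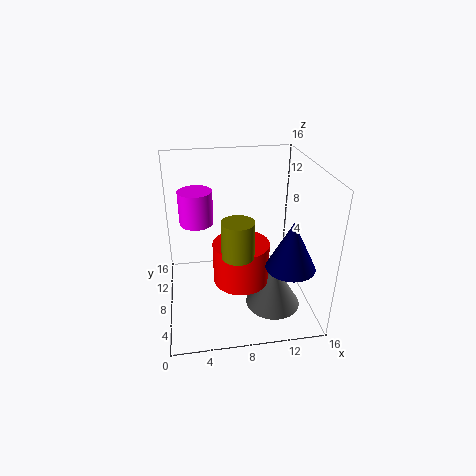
x_1 = 12.5; y_1 = 3; z_1 = 7; h_1 = 5; x_2 = 3.5; y_2 = 3.5; r_2 = 1.5; h_2 = 3; x_3 = 11.5; y_3 = 5; z_3 = 1; h_3 = 5; x_4 = 8; y_4 = 6; z_4 = 4; h_4 = 4.5; x_5 = 7; y_5 = 2; z_5 = 9.5; h_5 = 3.5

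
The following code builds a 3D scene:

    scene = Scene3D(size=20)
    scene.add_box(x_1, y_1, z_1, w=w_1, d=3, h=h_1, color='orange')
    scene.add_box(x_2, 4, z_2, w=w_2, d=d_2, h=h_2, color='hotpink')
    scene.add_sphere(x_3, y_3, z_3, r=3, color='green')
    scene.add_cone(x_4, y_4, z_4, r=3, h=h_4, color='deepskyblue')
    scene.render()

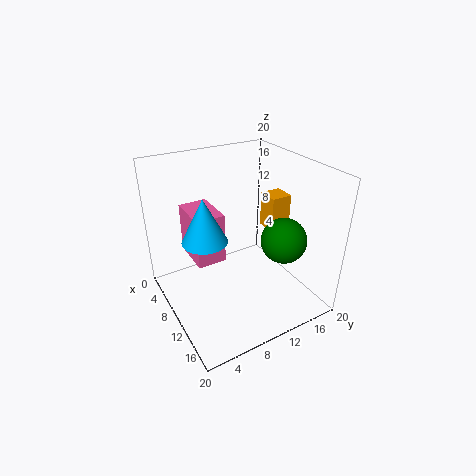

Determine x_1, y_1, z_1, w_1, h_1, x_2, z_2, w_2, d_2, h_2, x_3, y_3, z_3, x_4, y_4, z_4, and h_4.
x_1 = 8; y_1 = 15; z_1 = 10; w_1 = 3; h_1 = 5; x_2 = 4; z_2 = 7; w_2 = 6; d_2 = 4; h_2 = 7; x_3 = 15; y_3 = 14; z_3 = 11; x_4 = 10; y_4 = 5; z_4 = 11; h_4 = 6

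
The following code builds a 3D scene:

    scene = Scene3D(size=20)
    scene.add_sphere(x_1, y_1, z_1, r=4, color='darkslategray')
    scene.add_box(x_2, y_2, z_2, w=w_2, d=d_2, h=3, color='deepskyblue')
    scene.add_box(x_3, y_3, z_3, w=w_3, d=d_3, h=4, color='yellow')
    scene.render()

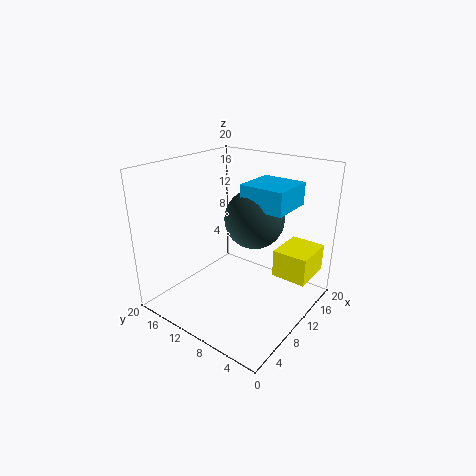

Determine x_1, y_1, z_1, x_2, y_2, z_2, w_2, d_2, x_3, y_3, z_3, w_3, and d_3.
x_1 = 11
y_1 = 8
z_1 = 13
x_2 = 9
y_2 = 3
z_2 = 15
w_2 = 6
d_2 = 6
x_3 = 13
y_3 = 1
z_3 = 4
w_3 = 6
d_3 = 5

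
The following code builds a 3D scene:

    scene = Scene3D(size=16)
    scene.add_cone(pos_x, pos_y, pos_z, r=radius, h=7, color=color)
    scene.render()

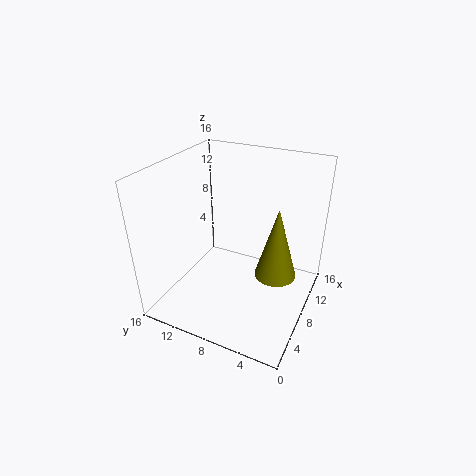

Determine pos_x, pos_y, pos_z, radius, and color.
pos_x = 5
pos_y = 2.5
pos_z = 7
radius = 2
color = 'olive'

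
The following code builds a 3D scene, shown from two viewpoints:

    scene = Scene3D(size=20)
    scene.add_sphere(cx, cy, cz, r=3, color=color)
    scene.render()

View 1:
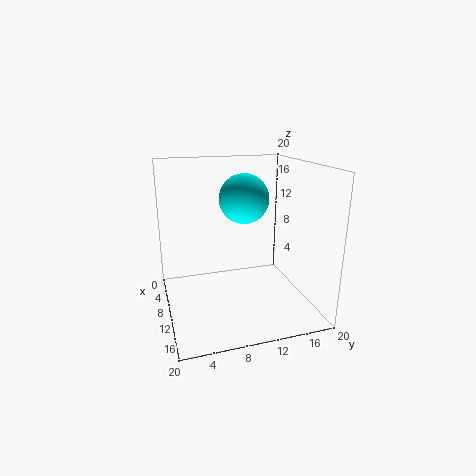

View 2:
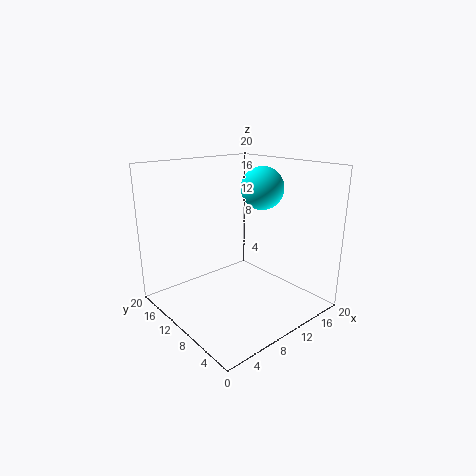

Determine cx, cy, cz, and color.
cx = 14; cy = 9.5; cz = 16.5; color = 'cyan'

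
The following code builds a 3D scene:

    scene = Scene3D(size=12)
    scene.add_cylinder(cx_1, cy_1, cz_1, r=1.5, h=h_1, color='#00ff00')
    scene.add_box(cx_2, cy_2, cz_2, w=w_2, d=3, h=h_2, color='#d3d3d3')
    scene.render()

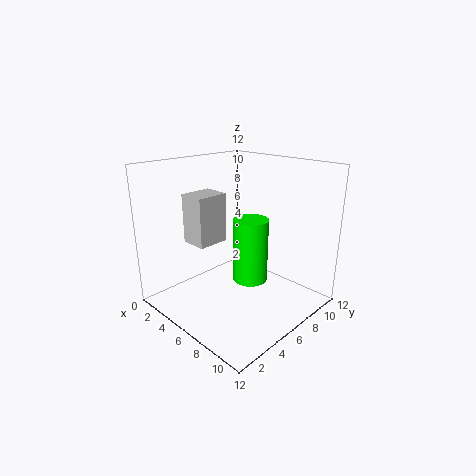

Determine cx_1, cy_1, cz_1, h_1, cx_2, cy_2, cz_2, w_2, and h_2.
cx_1 = 6.5, cy_1 = 7, cz_1 = 2, h_1 = 5.5, cx_2 = 0.5, cy_2 = 4.5, cz_2 = 4.5, w_2 = 2.5, h_2 = 4.5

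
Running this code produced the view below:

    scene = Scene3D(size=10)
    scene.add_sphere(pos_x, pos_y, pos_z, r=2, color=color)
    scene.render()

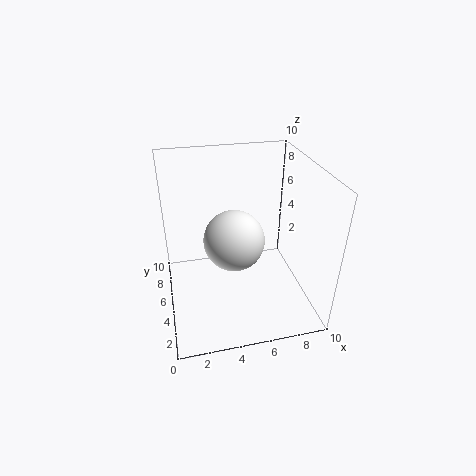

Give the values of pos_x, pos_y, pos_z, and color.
pos_x = 4.5
pos_y = 4
pos_z = 5.5
color = 'white'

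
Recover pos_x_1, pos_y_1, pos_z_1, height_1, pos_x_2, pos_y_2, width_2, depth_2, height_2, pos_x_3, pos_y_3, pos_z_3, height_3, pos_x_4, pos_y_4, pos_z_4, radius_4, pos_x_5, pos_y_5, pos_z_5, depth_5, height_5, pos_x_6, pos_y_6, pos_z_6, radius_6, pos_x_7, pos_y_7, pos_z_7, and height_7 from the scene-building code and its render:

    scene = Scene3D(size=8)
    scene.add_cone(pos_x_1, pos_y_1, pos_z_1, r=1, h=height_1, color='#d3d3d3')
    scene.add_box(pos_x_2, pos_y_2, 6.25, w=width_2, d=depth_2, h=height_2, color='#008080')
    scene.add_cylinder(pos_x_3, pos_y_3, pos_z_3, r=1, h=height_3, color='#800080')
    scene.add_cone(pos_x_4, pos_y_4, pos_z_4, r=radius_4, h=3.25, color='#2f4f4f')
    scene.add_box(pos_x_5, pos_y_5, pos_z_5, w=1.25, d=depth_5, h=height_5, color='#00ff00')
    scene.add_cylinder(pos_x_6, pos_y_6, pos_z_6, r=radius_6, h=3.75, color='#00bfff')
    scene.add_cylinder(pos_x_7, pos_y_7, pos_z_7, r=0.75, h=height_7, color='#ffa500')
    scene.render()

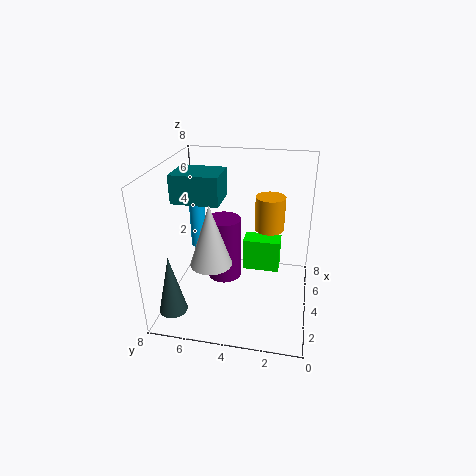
pos_x_1 = 1.25
pos_y_1 = 4.75
pos_z_1 = 4
height_1 = 3
pos_x_2 = 2.75
pos_y_2 = 4.75
width_2 = 2
depth_2 = 2.5
height_2 = 1.5
pos_x_3 = 4.75
pos_y_3 = 5
pos_z_3 = 1
height_3 = 3.75
pos_x_4 = 1.25
pos_y_4 = 7
pos_z_4 = 0.75
radius_4 = 0.75
pos_x_5 = 5.5
pos_y_5 = 1.75
pos_z_5 = 1
depth_5 = 2.25
height_5 = 2
pos_x_6 = 6.75
pos_y_6 = 7.25
pos_z_6 = 1.75
radius_6 = 0.5
pos_x_7 = 3.5
pos_y_7 = 2.25
pos_z_7 = 5
height_7 = 1.75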